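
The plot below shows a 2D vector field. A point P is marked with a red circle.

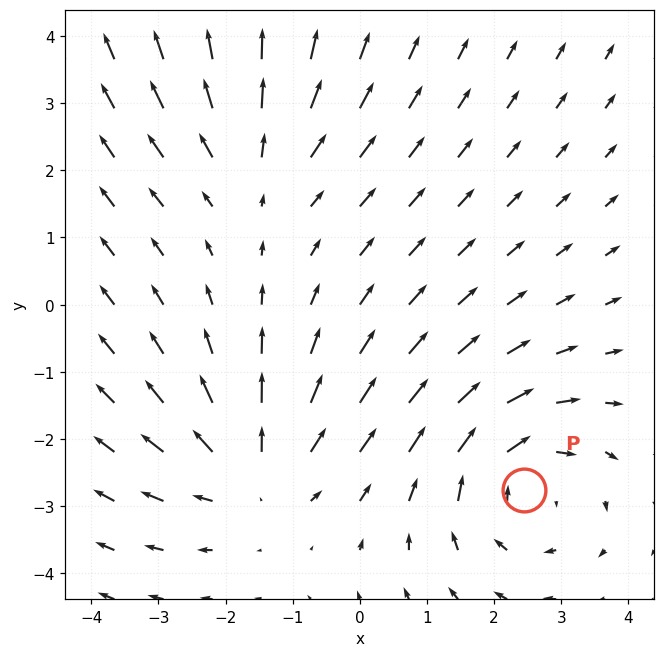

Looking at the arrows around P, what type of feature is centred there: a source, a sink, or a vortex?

At P (2.4, -2.8) the arrows circulate clockwise. Divergence ≈0, curl about -3 — near-zero divergence with nonzero curl is a vortex.

vortex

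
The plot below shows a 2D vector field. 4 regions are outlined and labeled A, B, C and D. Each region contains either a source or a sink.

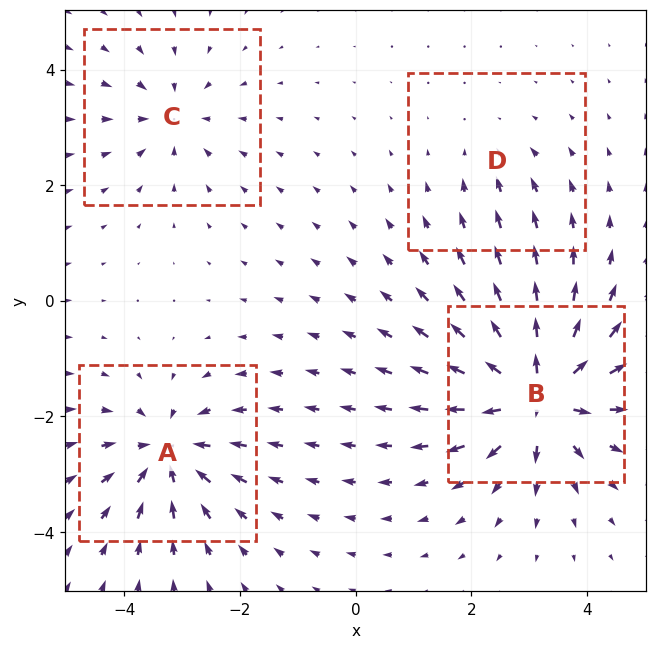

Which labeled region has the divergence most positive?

B

Divergence at each region's feature centre — A: about -6, B: about +9, C: about -4, D: about -2. Region B is most positive.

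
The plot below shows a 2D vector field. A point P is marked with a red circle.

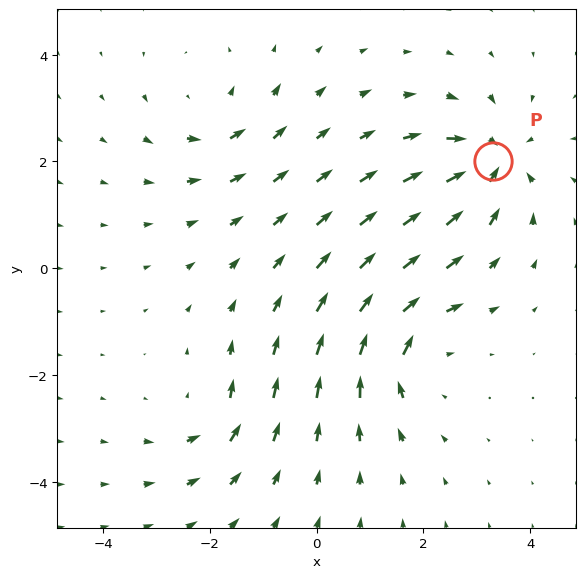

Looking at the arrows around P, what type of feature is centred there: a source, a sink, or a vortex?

At P (3.3, 2.0) the arrows converge inward. Divergence about -6, curl ≈0 — negative divergence with near-zero curl is a sink.

sink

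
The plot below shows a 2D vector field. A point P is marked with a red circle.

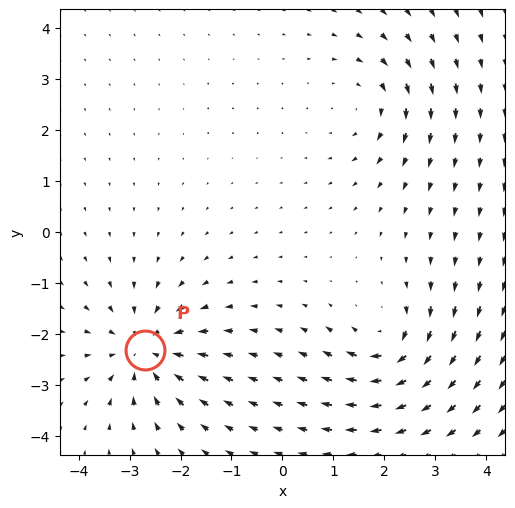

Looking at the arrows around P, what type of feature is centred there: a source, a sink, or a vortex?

At P (-2.7, -2.3) the arrows converge inward. Divergence about -5, curl ≈0 — negative divergence with near-zero curl is a sink.

sink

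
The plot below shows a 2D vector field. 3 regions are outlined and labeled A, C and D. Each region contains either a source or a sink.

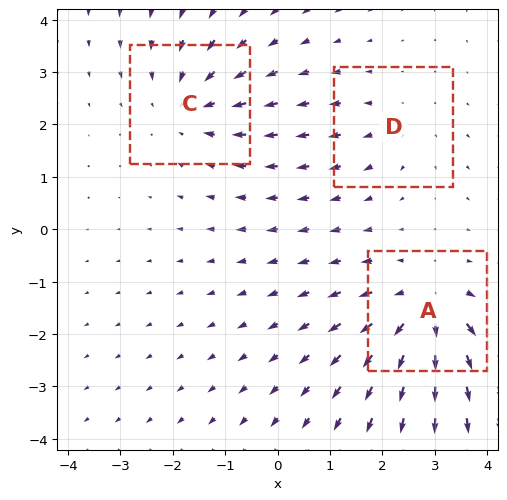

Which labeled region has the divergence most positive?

Divergence at each region's feature centre — A: about +4, C: about -3, D: about +2. Region A is most positive.

A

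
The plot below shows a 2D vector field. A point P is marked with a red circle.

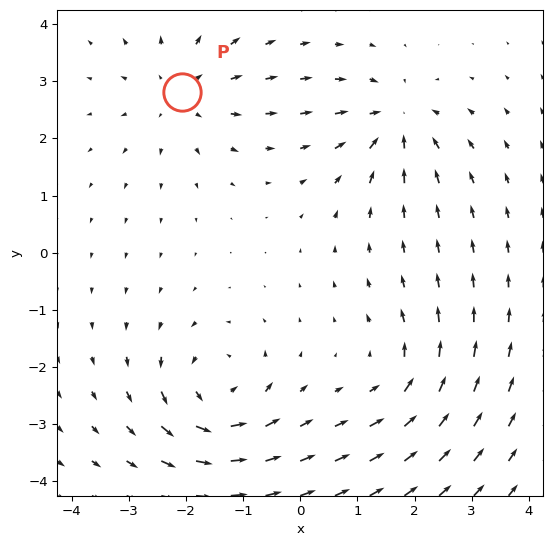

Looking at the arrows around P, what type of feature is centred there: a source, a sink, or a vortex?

source

At P (-2.1, 2.8) the arrows spread outward. Divergence about +4, curl ≈0 — positive divergence with near-zero curl is a source.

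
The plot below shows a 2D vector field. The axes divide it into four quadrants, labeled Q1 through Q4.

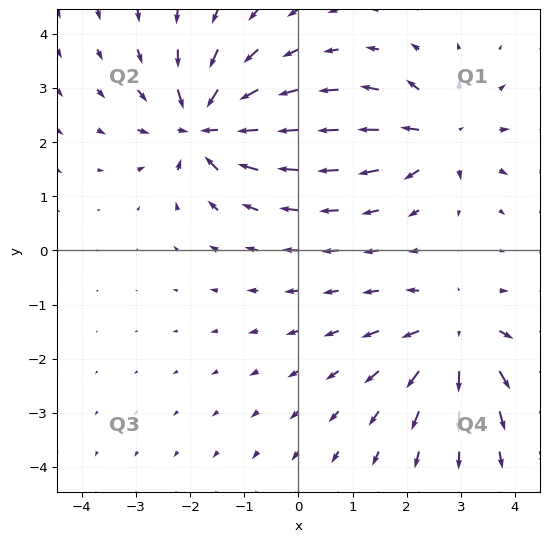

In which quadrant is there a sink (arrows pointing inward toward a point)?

Q2

The sink sits at approximately (-1.7, 2.3), which lies in quadrant Q2. The divergence there is about -5, negative as expected for a sink.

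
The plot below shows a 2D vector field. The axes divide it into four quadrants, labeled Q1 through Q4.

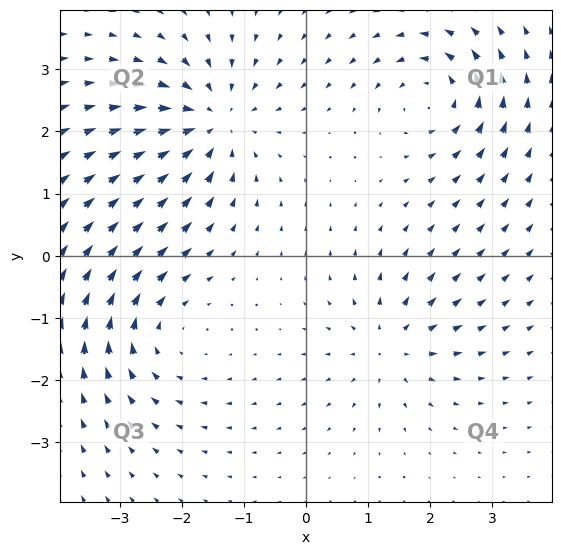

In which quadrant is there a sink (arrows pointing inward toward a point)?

Q2

The sink sits at approximately (-1.5, 2.2), which lies in quadrant Q2. The divergence there is about -5, negative as expected for a sink.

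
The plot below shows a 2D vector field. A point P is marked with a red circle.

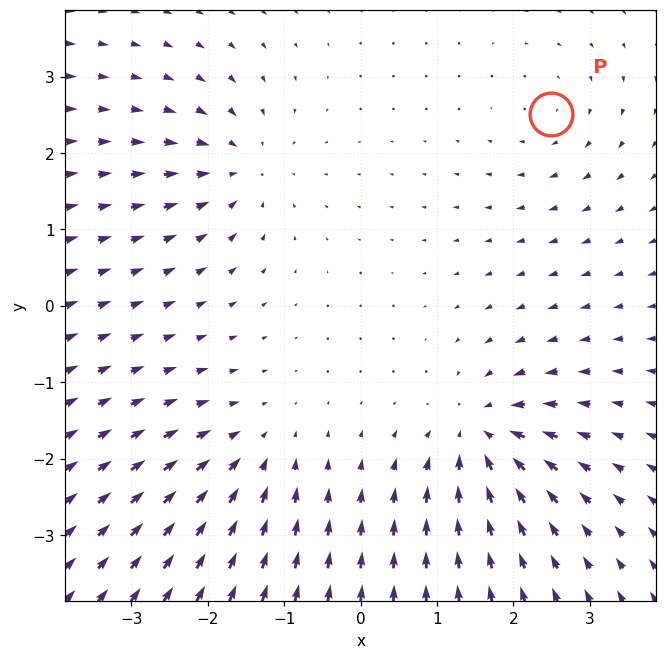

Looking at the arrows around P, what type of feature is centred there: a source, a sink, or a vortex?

At P (2.5, 2.5) the arrows circulate clockwise. Divergence ≈0, curl about -2 — near-zero divergence with nonzero curl is a vortex.

vortex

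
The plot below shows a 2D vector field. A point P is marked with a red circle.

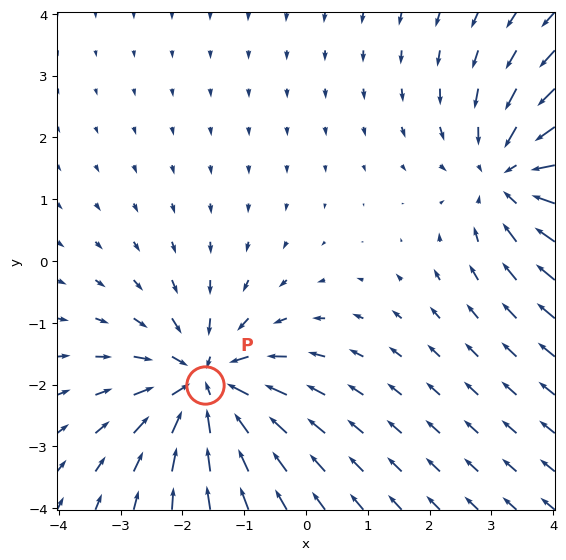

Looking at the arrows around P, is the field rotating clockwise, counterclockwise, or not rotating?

Near P at (-1.6, -2.0) the arrows show no circulation. The curl there is ≈0.

not rotating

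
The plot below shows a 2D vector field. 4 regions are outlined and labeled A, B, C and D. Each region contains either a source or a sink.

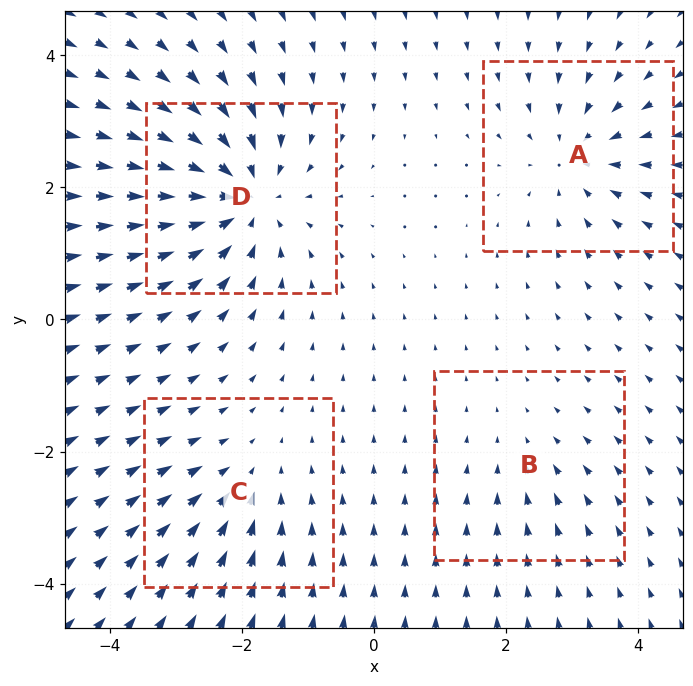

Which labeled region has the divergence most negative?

D

Divergence at each region's feature centre — A: about -5, B: about -2, C: about -3, D: about -7. Region D is most negative.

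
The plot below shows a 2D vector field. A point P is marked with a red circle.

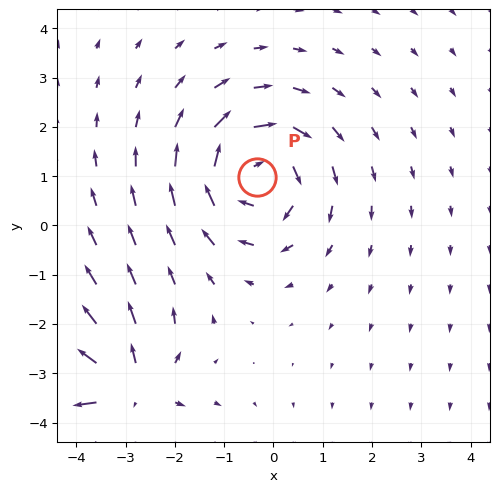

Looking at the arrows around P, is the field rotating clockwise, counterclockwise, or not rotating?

clockwise

Near P at (-0.3, 1.0) the arrows circulate clockwise. The curl (z-component) there is about -4; negative curl means clockwise rotation.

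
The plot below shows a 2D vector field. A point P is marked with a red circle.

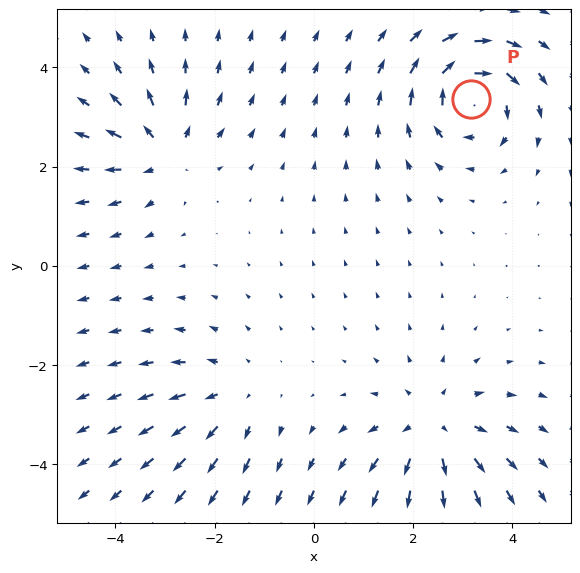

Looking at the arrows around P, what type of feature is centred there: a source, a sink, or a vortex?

vortex

At P (3.2, 3.4) the arrows circulate clockwise. Divergence ≈0, curl about -6 — near-zero divergence with nonzero curl is a vortex.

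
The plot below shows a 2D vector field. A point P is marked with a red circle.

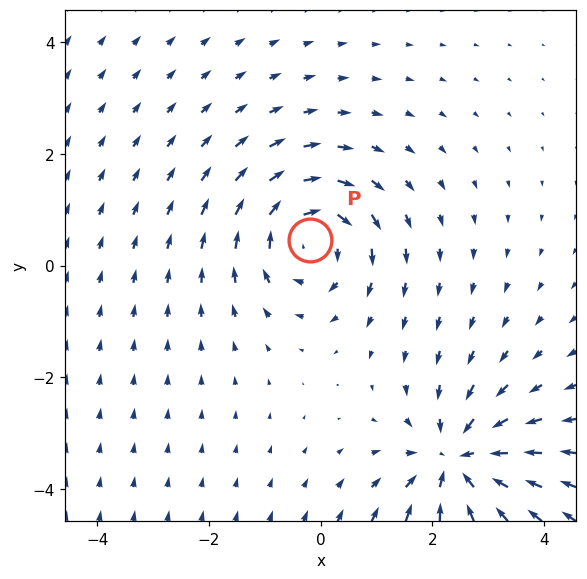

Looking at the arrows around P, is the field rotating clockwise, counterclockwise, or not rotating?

Near P at (-0.2, 0.5) the arrows circulate clockwise. The curl (z-component) there is about -5; negative curl means clockwise rotation.

clockwise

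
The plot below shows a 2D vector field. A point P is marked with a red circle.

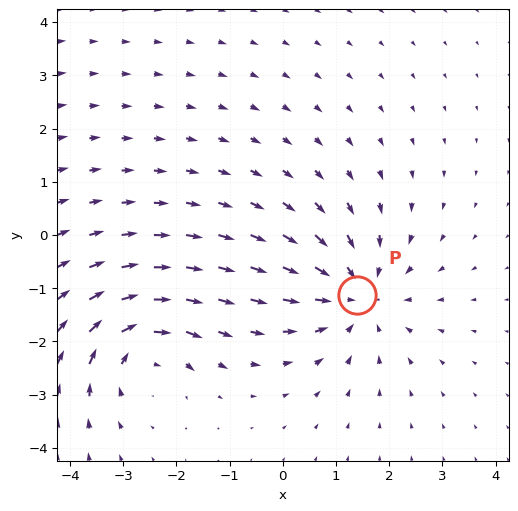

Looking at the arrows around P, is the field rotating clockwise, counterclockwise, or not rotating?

not rotating

Near P at (1.4, -1.1) the arrows show no circulation. The curl there is ≈0.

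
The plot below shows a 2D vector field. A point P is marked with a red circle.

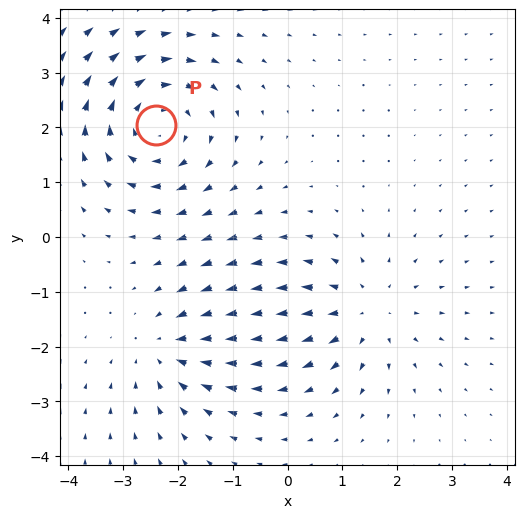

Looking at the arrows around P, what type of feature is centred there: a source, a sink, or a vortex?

vortex

At P (-2.4, 2.0) the arrows circulate clockwise. Divergence ≈0, curl about -4 — near-zero divergence with nonzero curl is a vortex.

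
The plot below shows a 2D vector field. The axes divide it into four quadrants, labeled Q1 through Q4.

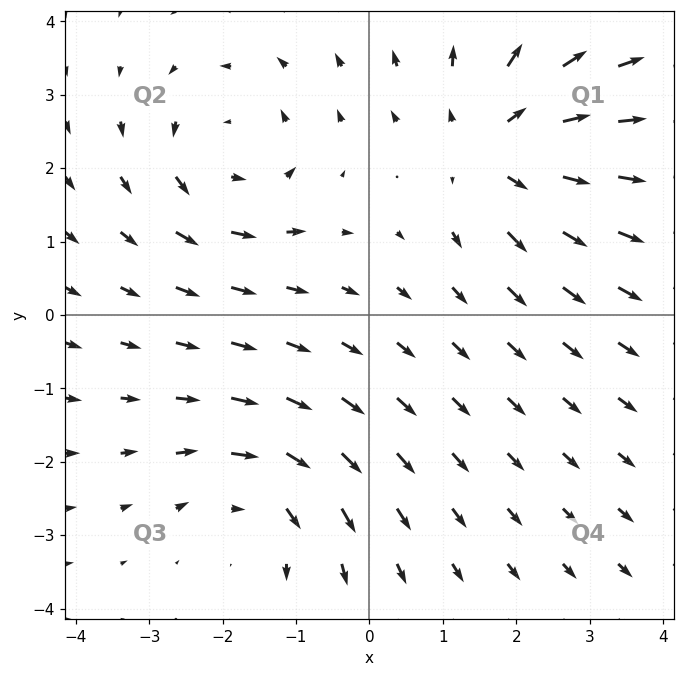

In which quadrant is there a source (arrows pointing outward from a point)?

Q1

The source sits at approximately (1.7, 2.3), which lies in quadrant Q1. The divergence there is about +4, positive as expected for a source.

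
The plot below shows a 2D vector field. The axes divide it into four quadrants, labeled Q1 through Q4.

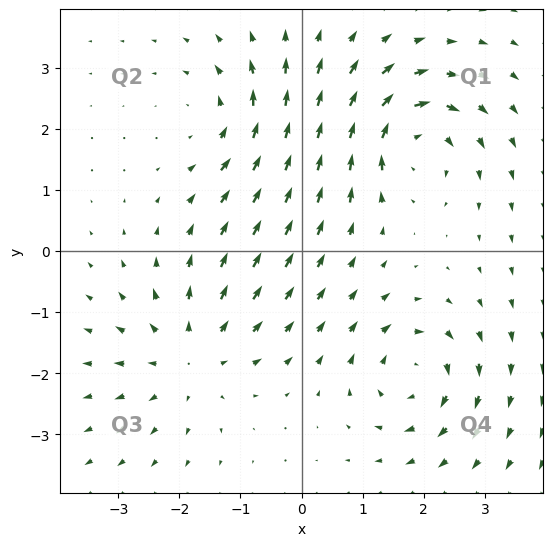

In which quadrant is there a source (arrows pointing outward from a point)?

Q3

The source sits at approximately (-1.8, -1.7), which lies in quadrant Q3. The divergence there is about +4, positive as expected for a source.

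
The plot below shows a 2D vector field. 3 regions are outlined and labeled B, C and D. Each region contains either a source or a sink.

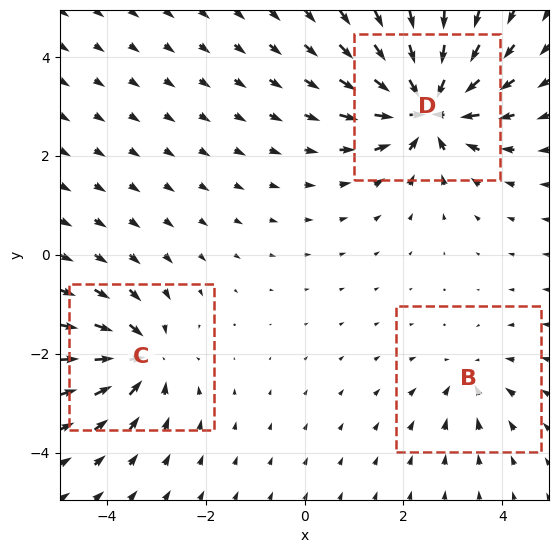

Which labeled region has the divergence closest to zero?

B

Divergence at each region's feature centre — B: about -3, C: about -4, D: about -7. Region B is closest to zero.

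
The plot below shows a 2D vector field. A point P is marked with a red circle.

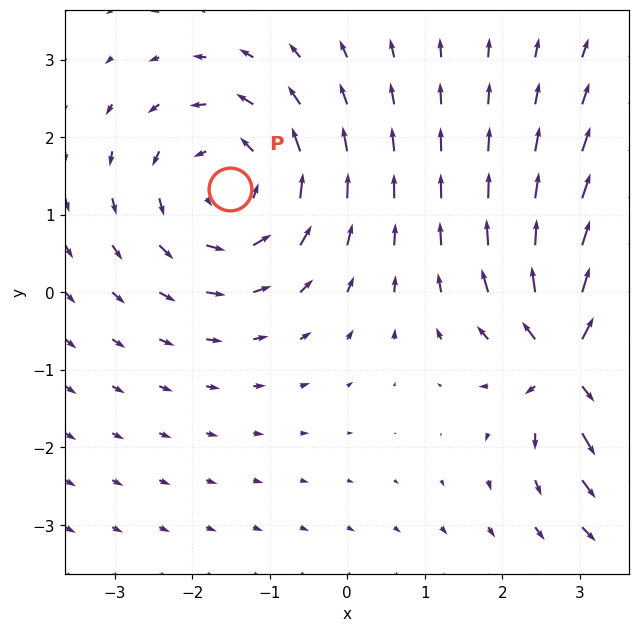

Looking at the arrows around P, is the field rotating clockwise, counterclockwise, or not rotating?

Near P at (-1.5, 1.3) the arrows circulate counterclockwise. The curl (z-component) there is about +2; positive curl means counterclockwise rotation.

counterclockwise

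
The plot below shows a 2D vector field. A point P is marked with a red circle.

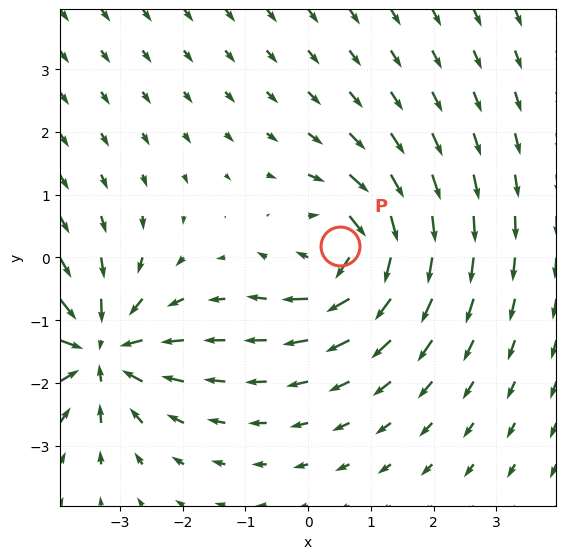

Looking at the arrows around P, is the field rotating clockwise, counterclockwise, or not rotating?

Near P at (0.5, 0.2) the arrows circulate clockwise. The curl (z-component) there is about -4; negative curl means clockwise rotation.

clockwise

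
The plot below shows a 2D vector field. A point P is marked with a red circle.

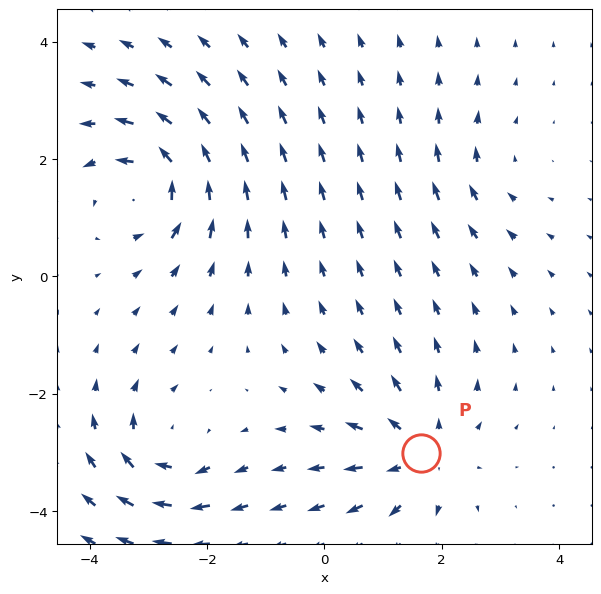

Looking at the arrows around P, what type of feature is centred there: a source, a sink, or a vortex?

At P (1.6, -3.0) the arrows spread outward. Divergence about +5, curl ≈0 — positive divergence with near-zero curl is a source.

source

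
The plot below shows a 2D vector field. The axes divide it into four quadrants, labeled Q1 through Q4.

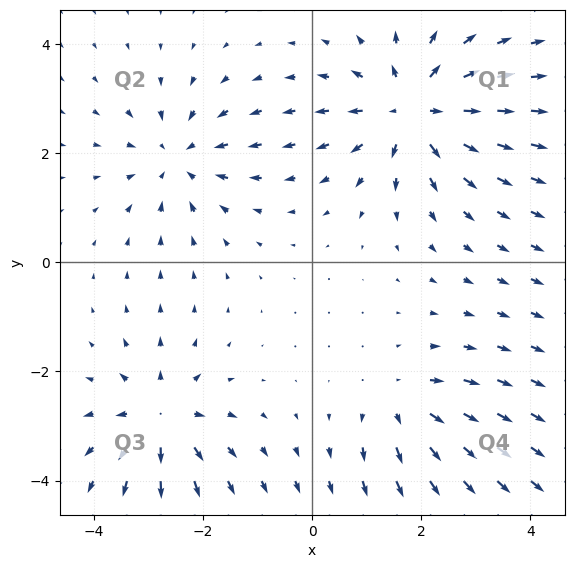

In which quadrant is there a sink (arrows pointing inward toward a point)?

The sink sits at approximately (-2.5, 1.9), which lies in quadrant Q2. The divergence there is about -4, negative as expected for a sink.

Q2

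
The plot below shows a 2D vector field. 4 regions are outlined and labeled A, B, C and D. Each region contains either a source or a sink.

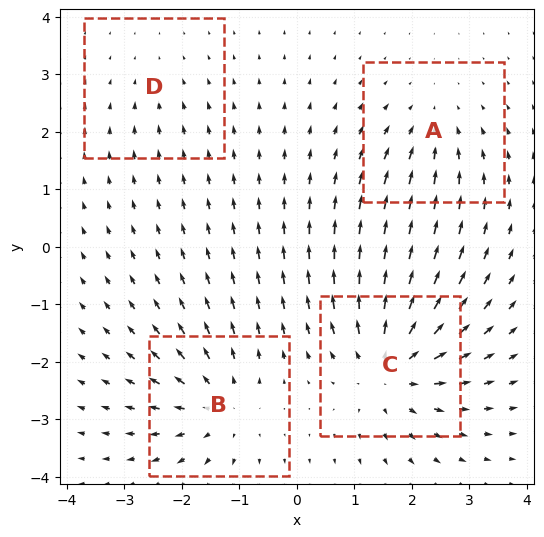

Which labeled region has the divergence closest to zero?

D

Divergence at each region's feature centre — A: about -4, B: about +5, C: about +7, D: about -2. Region D is closest to zero.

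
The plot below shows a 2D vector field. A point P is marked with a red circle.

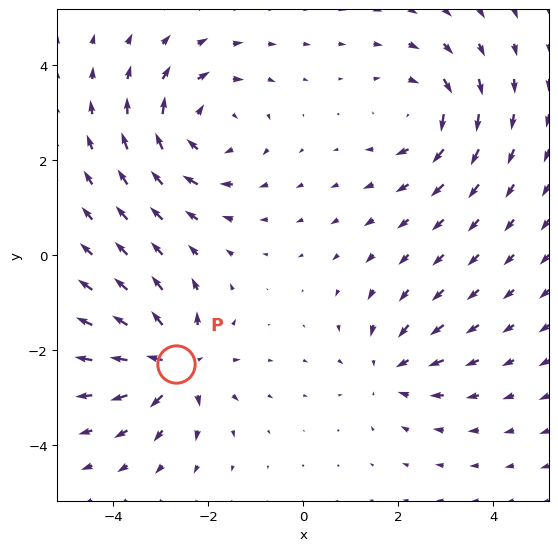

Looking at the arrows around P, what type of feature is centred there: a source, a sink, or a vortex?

source

At P (-2.7, -2.3) the arrows spread outward. Divergence about +6, curl ≈0 — positive divergence with near-zero curl is a source.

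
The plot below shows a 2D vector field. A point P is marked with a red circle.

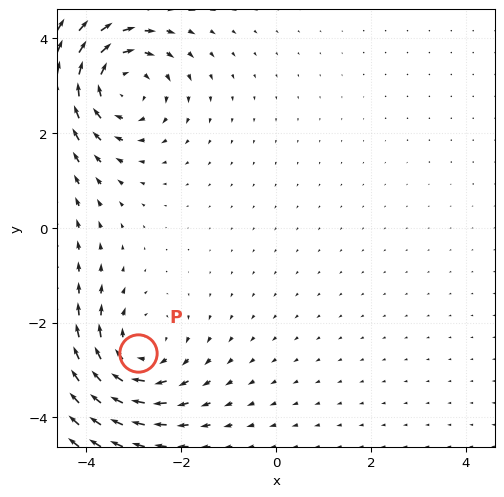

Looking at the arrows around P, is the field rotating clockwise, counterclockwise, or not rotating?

clockwise

Near P at (-2.9, -2.6) the arrows circulate clockwise. The curl (z-component) there is about -4; negative curl means clockwise rotation.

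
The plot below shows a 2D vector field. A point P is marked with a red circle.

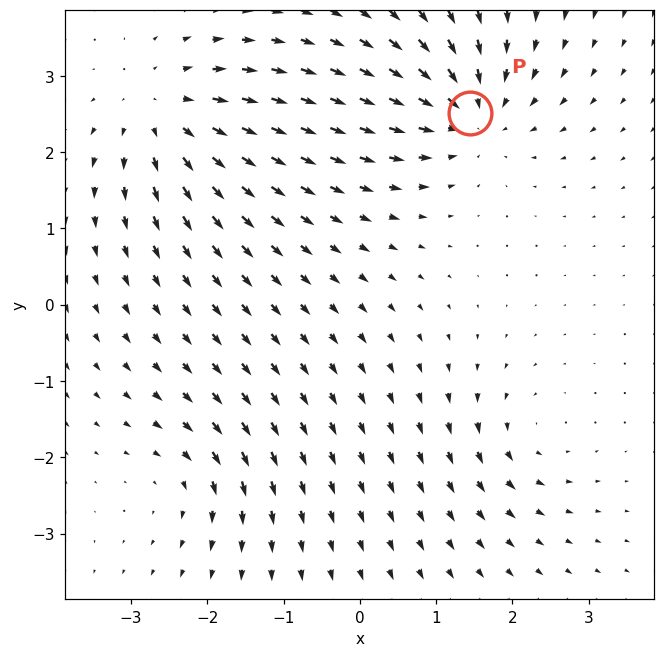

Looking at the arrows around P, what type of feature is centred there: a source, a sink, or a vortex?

At P (1.4, 2.5) the arrows converge inward. Divergence about -6, curl ≈0 — negative divergence with near-zero curl is a sink.

sink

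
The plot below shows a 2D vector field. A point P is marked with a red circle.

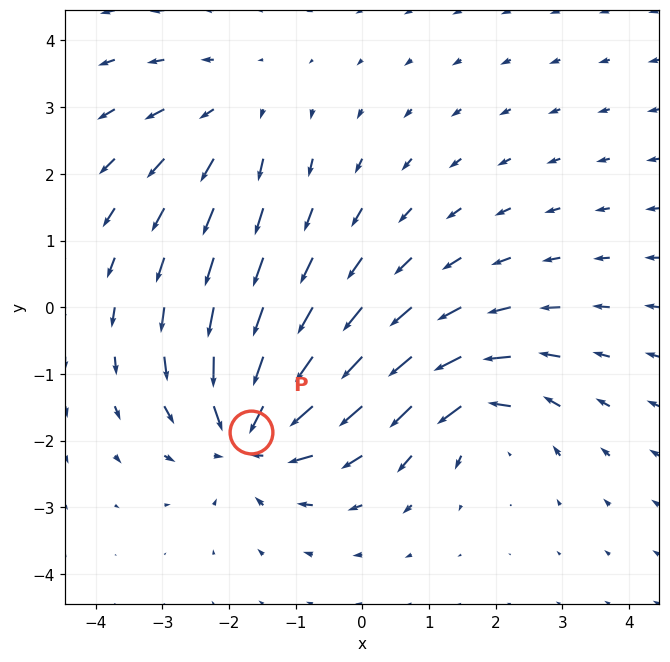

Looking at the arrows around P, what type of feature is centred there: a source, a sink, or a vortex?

At P (-1.7, -1.9) the arrows converge inward. Divergence about -5, curl ≈0 — negative divergence with near-zero curl is a sink.

sink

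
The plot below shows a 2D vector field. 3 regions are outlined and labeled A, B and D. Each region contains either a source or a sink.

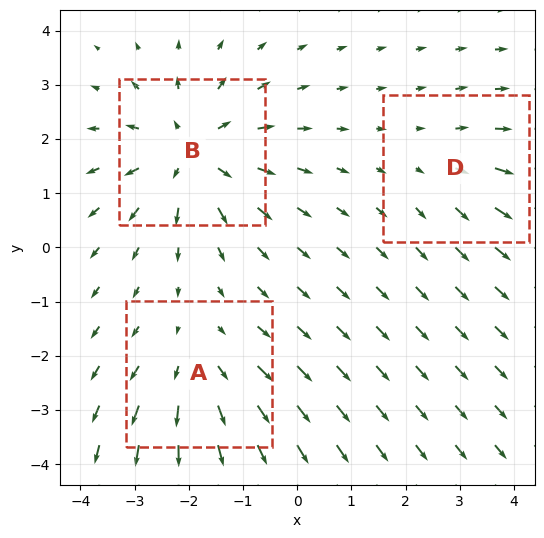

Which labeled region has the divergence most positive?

Divergence at each region's feature centre — A: about +3, B: about +4, D: about +2. Region B is most positive.

B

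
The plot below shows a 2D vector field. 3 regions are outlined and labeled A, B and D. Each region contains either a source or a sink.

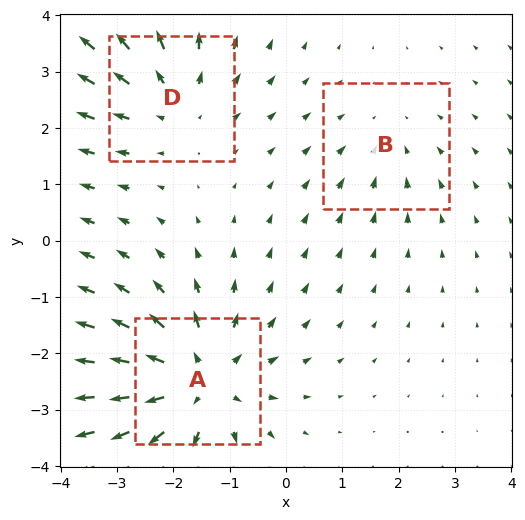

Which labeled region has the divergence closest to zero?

B

Divergence at each region's feature centre — A: about +5, B: about -2, D: about +3. Region B is closest to zero.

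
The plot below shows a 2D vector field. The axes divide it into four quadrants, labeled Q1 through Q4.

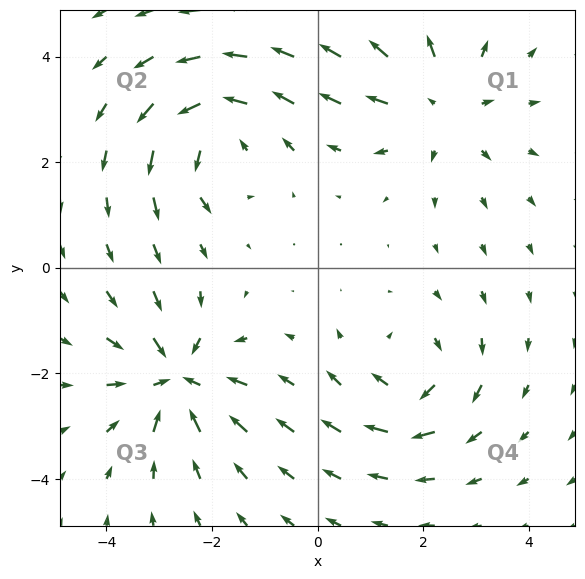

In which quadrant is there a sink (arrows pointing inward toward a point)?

The sink sits at approximately (-2.7, -2.1), which lies in quadrant Q3. The divergence there is about -5, negative as expected for a sink.

Q3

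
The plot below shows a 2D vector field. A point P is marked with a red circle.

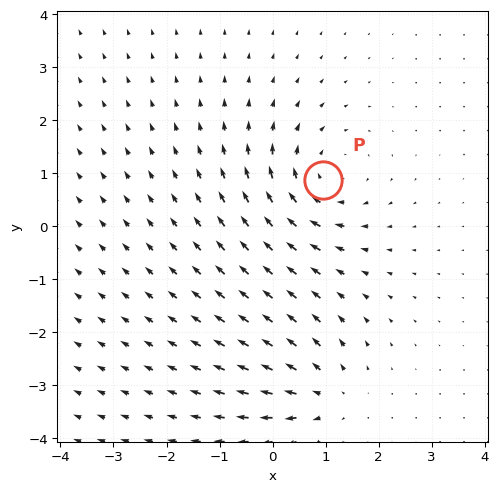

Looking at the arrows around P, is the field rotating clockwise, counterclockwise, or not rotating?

clockwise

Near P at (0.9, 0.9) the arrows circulate clockwise. The curl (z-component) there is about -4; negative curl means clockwise rotation.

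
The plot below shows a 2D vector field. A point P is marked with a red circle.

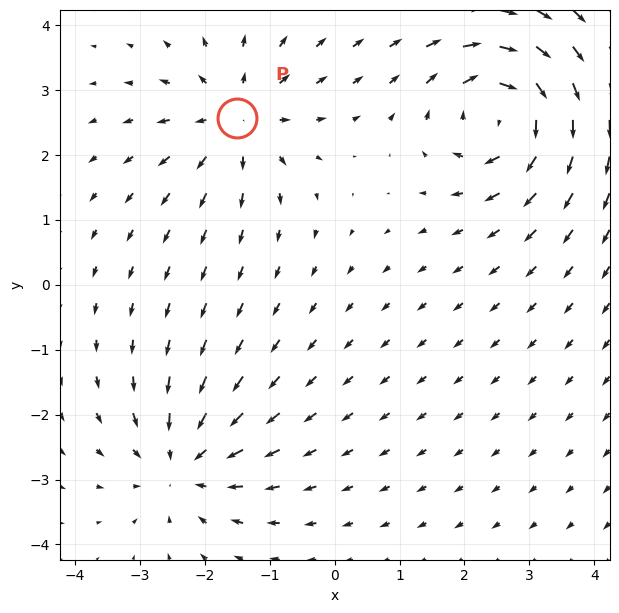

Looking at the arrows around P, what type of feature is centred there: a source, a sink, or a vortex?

source

At P (-1.5, 2.6) the arrows spread outward. Divergence about +4, curl ≈0 — positive divergence with near-zero curl is a source.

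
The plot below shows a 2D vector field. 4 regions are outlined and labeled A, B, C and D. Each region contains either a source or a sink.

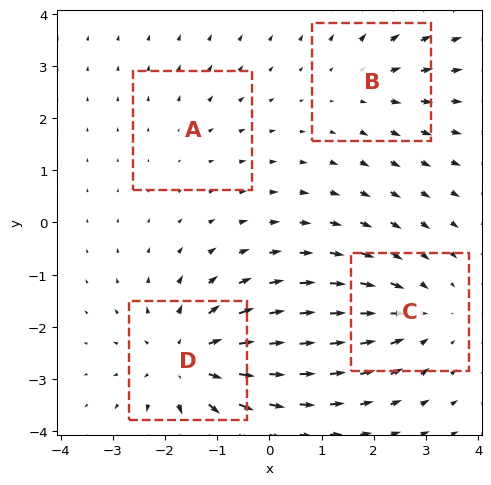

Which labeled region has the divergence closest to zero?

Divergence at each region's feature centre — A: about +2, B: about +3, C: about -4, D: about +6. Region A is closest to zero.

A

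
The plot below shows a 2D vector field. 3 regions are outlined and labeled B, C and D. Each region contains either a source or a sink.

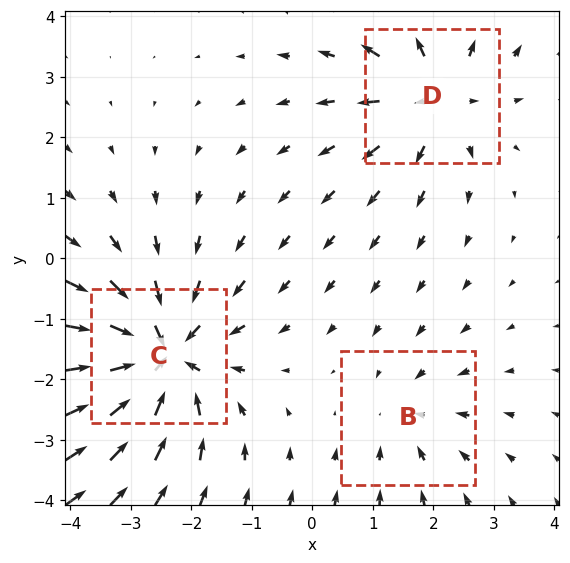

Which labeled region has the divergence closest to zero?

Divergence at each region's feature centre — B: about -2, C: about -5, D: about +3. Region B is closest to zero.

B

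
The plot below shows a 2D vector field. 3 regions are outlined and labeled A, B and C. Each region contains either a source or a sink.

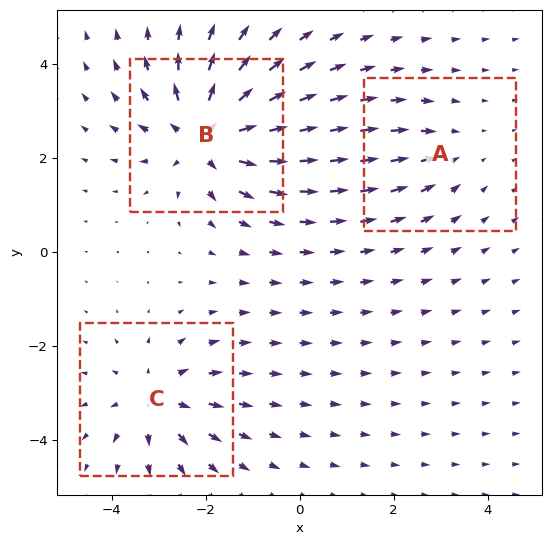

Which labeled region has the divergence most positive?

B

Divergence at each region's feature centre — A: about -2, B: about +5, C: about +3. Region B is most positive.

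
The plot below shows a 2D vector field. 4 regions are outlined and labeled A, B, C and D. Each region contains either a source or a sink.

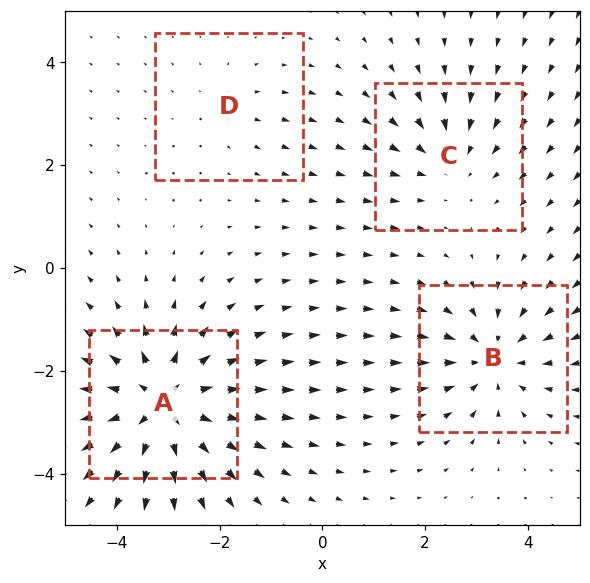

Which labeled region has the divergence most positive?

A

Divergence at each region's feature centre — A: about +7, B: about -5, C: about -3, D: about +2. Region A is most positive.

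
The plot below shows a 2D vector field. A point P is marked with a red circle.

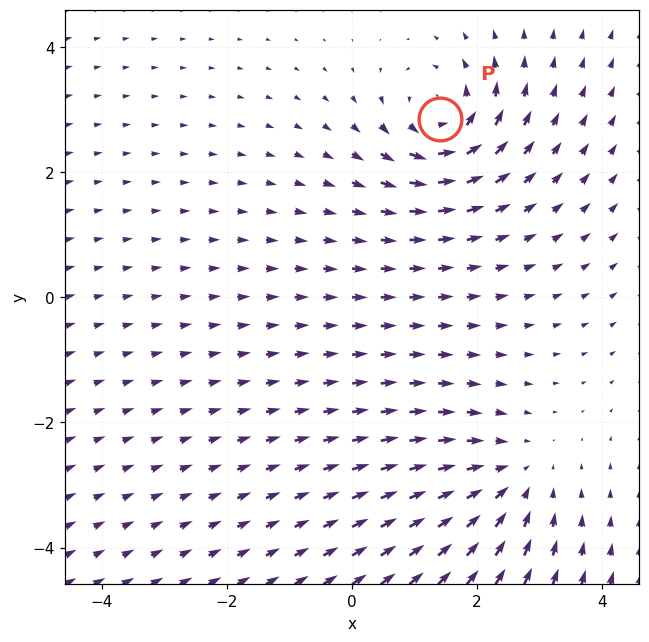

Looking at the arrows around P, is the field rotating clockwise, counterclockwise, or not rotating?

counterclockwise

Near P at (1.4, 2.8) the arrows circulate counterclockwise. The curl (z-component) there is about +5; positive curl means counterclockwise rotation.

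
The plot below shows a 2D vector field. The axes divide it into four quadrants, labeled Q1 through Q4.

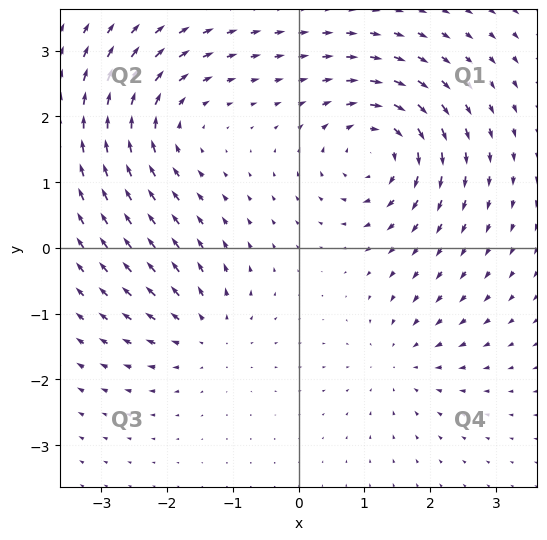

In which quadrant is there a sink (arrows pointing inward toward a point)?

Q4

The sink sits at approximately (1.6, -1.7), which lies in quadrant Q4. The divergence there is about -3, negative as expected for a sink.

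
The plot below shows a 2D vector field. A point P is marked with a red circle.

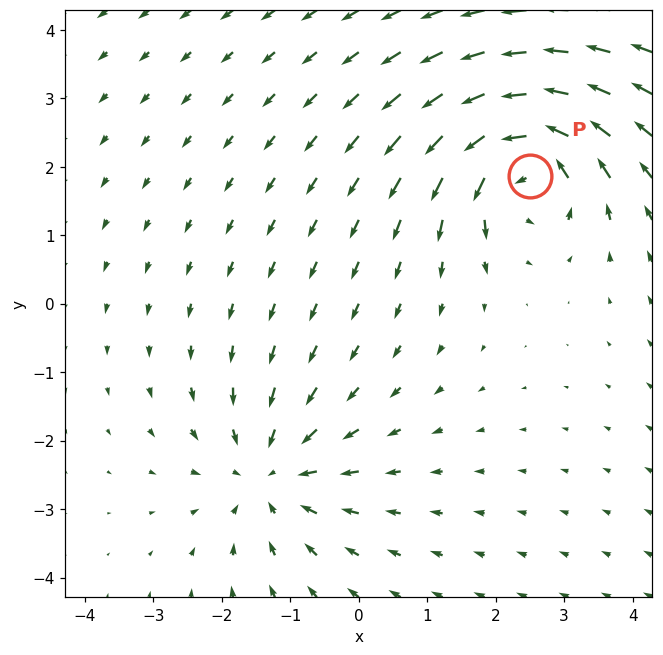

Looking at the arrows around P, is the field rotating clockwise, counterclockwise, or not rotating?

Near P at (2.5, 1.9) the arrows circulate counterclockwise. The curl (z-component) there is about +6; positive curl means counterclockwise rotation.

counterclockwise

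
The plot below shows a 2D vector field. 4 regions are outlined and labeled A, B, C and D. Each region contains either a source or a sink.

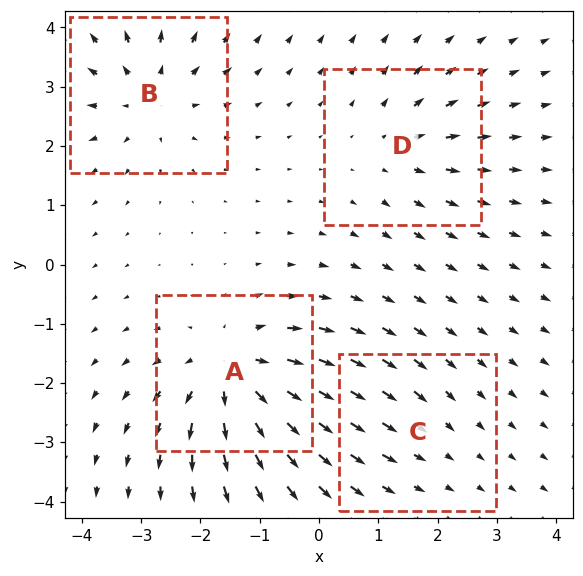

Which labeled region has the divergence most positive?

A

Divergence at each region's feature centre — A: about +6, B: about +5, C: about -2, D: about +3. Region A is most positive.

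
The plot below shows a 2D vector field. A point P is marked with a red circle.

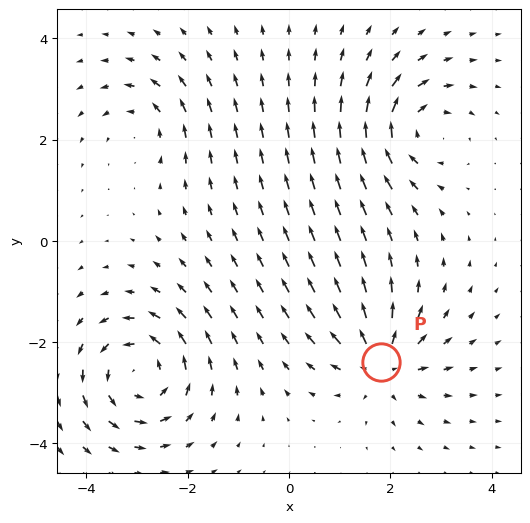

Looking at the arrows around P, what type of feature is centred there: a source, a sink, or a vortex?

source

At P (1.8, -2.4) the arrows spread outward. Divergence about +5, curl ≈0 — positive divergence with near-zero curl is a source.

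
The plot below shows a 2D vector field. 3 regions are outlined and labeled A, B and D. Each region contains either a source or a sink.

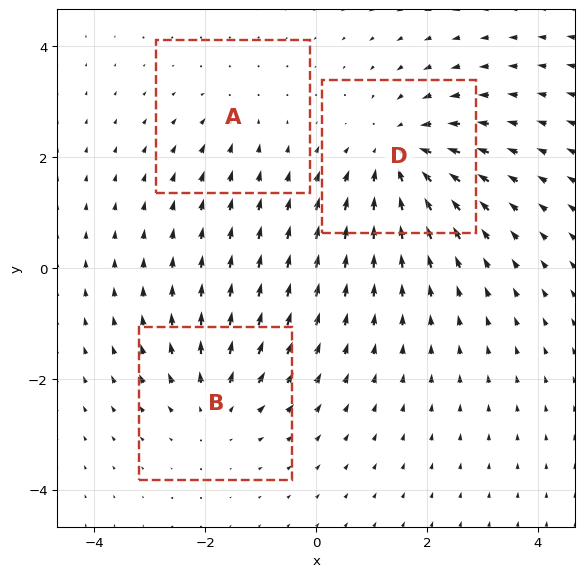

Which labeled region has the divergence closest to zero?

Divergence at each region's feature centre — A: about -2, B: about +3, D: about -4. Region A is closest to zero.

A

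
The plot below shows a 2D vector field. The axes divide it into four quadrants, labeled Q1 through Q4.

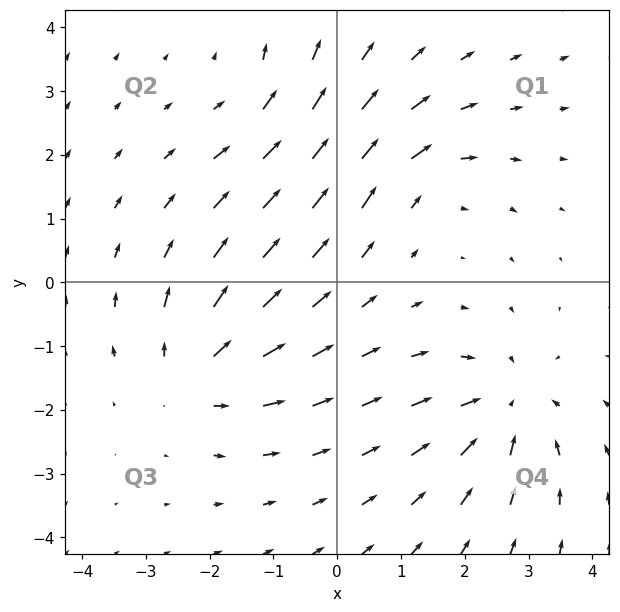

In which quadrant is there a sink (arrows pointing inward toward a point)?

The sink sits at approximately (2.6, -1.9), which lies in quadrant Q4. The divergence there is about -4, negative as expected for a sink.

Q4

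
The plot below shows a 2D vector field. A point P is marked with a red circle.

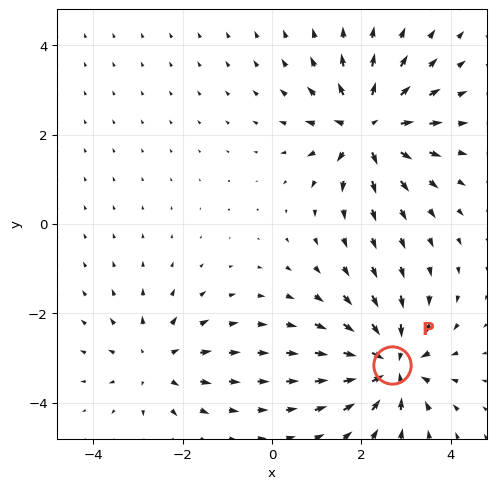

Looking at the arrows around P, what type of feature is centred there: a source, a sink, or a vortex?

sink

At P (2.7, -3.2) the arrows converge inward. Divergence about -6, curl ≈0 — negative divergence with near-zero curl is a sink.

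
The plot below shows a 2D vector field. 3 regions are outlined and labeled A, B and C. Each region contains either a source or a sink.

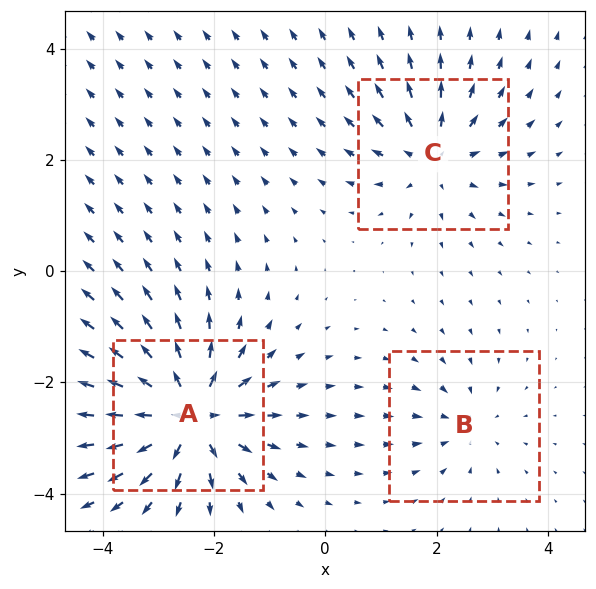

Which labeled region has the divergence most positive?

A

Divergence at each region's feature centre — A: about +6, B: about -2, C: about +4. Region A is most positive.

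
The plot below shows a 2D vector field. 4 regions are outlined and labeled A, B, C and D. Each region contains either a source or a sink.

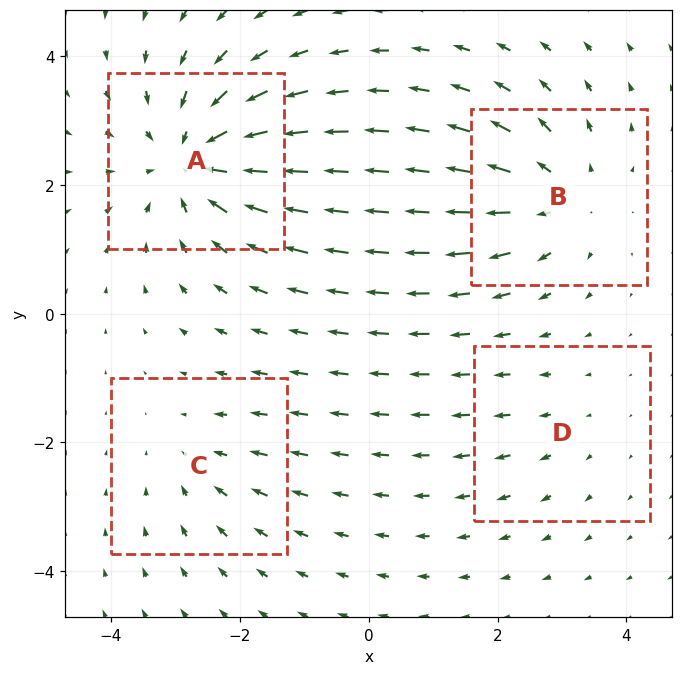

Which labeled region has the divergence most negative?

Divergence at each region's feature centre — A: about -6, B: about +4, C: about -3, D: about +2. Region A is most negative.

A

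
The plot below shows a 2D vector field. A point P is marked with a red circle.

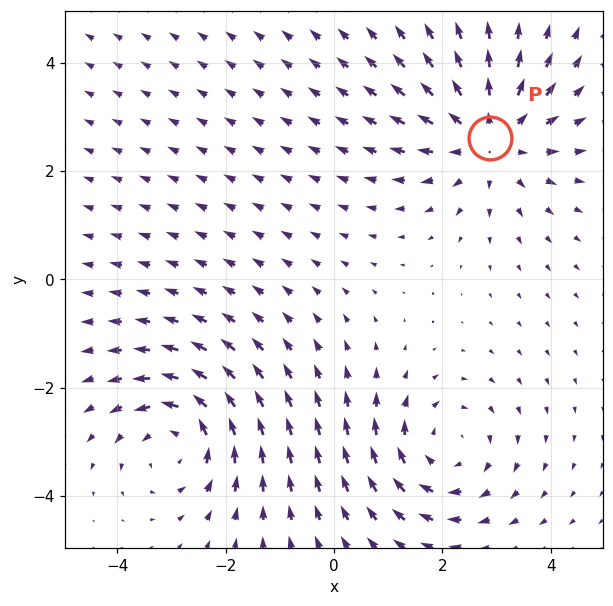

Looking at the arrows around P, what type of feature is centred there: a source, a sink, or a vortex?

source

At P (2.9, 2.6) the arrows spread outward. Divergence about +3, curl ≈0 — positive divergence with near-zero curl is a source.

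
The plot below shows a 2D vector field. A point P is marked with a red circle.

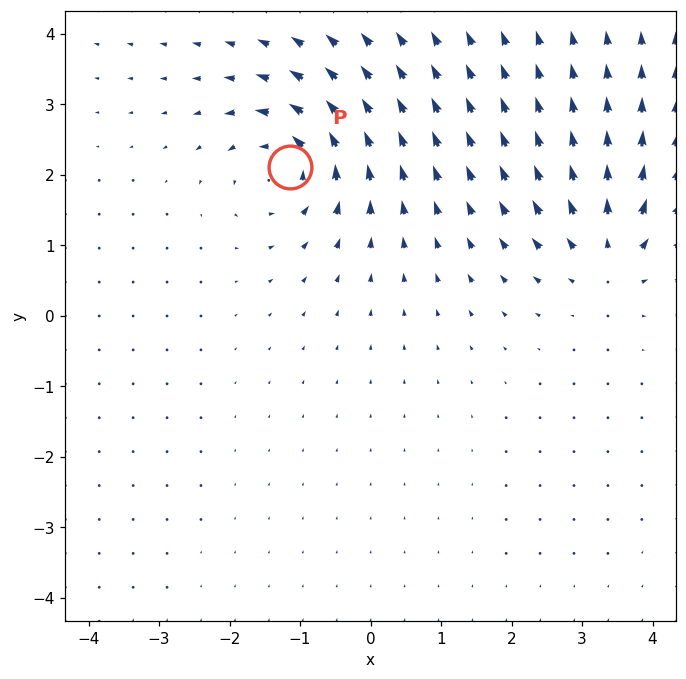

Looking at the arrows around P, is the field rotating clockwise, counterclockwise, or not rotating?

Near P at (-1.1, 2.1) the arrows circulate counterclockwise. The curl (z-component) there is about +6; positive curl means counterclockwise rotation.

counterclockwise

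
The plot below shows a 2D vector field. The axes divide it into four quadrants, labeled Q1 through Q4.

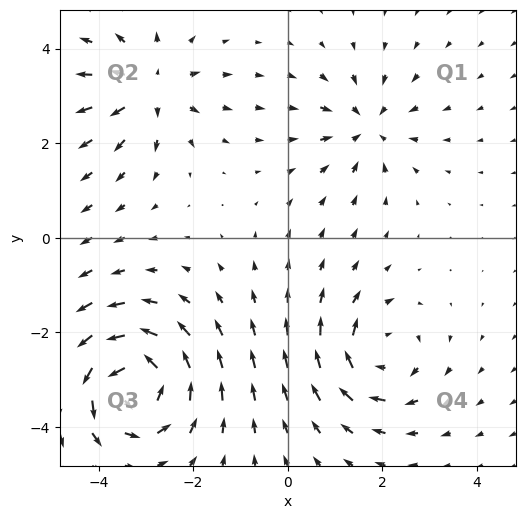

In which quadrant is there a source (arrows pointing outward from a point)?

Q2

The source sits at approximately (-2.9, 3.2), which lies in quadrant Q2. The divergence there is about +4, positive as expected for a source.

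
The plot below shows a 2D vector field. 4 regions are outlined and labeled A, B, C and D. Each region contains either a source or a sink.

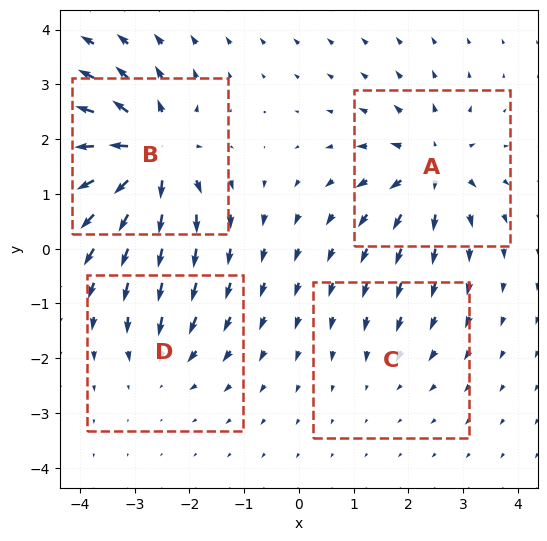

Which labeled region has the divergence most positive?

B

Divergence at each region's feature centre — A: about +6, B: about +9, C: about -2, D: about -4. Region B is most positive.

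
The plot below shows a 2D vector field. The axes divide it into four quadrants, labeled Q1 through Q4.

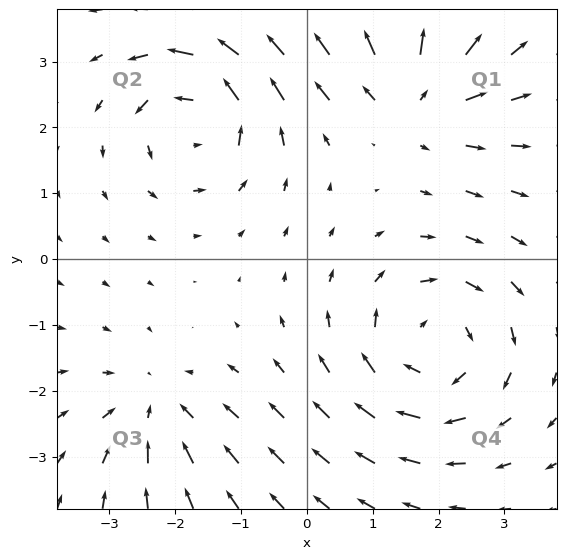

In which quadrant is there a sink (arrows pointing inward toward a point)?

Q3

The sink sits at approximately (-2.3, -2.3), which lies in quadrant Q3. The divergence there is about -3, negative as expected for a sink.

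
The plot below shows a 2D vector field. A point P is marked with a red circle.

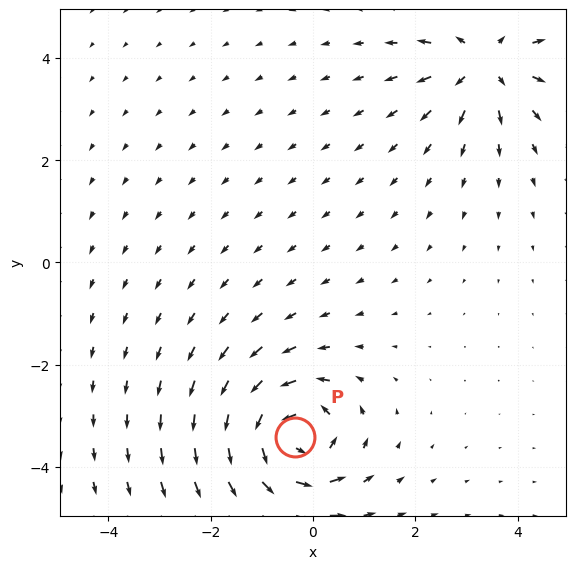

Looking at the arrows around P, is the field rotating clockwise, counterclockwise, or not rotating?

Near P at (-0.3, -3.4) the arrows circulate counterclockwise. The curl (z-component) there is about +6; positive curl means counterclockwise rotation.

counterclockwise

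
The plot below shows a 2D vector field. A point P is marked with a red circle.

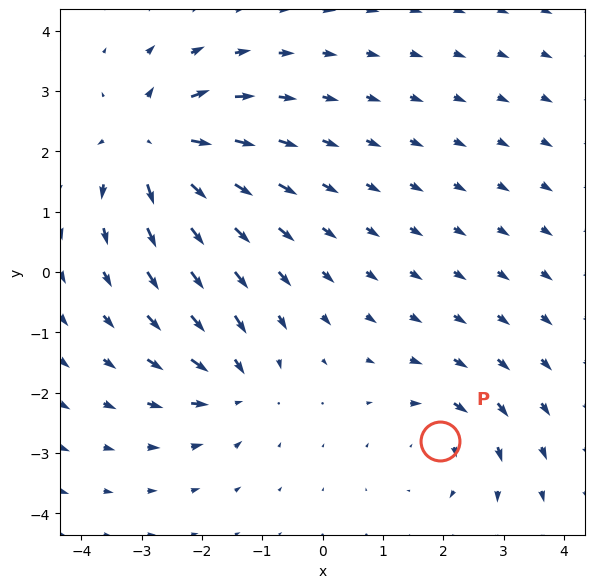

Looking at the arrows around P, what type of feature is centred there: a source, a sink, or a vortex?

At P (1.9, -2.8) the arrows circulate clockwise. Divergence ≈0, curl about -4 — near-zero divergence with nonzero curl is a vortex.

vortex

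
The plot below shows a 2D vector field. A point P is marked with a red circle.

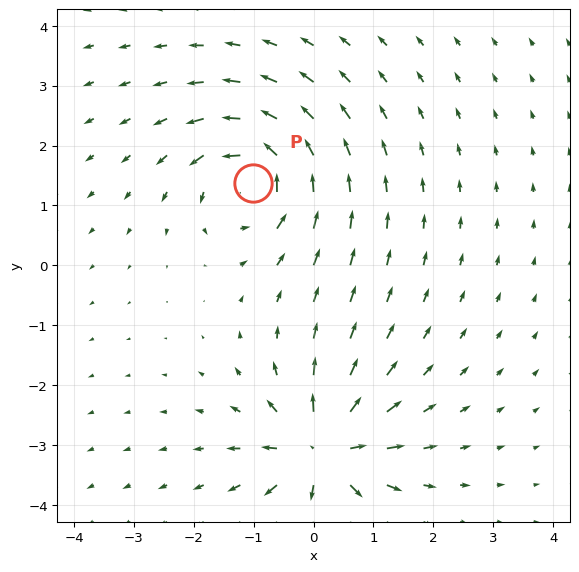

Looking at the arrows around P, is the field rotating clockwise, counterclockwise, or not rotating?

counterclockwise

Near P at (-1.0, 1.4) the arrows circulate counterclockwise. The curl (z-component) there is about +6; positive curl means counterclockwise rotation.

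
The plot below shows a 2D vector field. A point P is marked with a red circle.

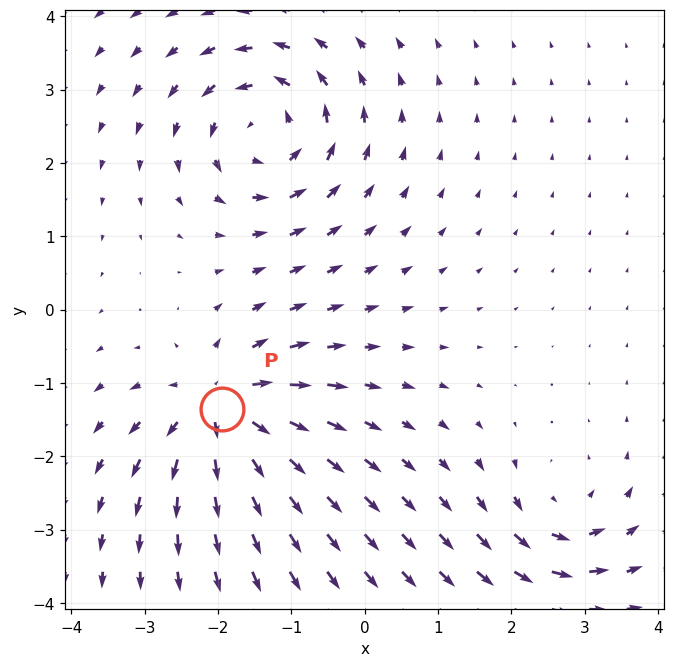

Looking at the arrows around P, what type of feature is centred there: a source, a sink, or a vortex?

source

At P (-2.0, -1.4) the arrows spread outward. Divergence about +7, curl ≈0 — positive divergence with near-zero curl is a source.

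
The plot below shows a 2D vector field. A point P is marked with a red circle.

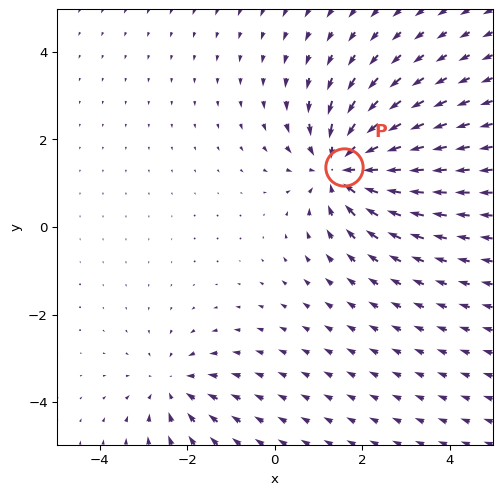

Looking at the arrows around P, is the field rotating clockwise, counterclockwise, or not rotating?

not rotating

Near P at (1.6, 1.4) the arrows show no circulation. The curl there is ≈0.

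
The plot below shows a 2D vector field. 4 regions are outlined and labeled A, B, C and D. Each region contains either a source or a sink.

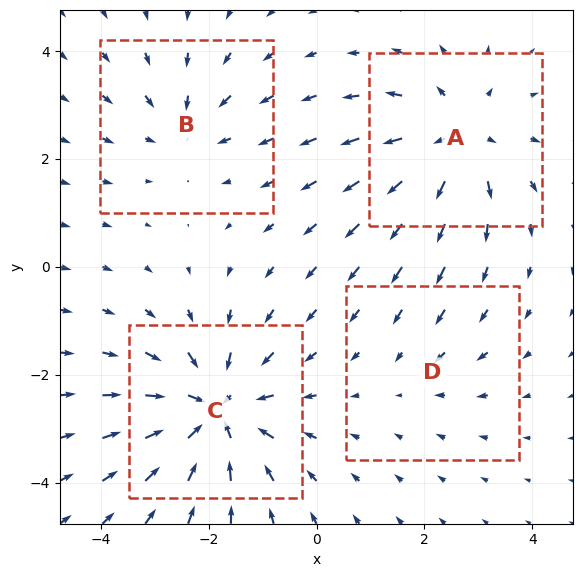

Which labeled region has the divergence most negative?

Divergence at each region's feature centre — A: about +5, B: about -3, C: about -6, D: about -2. Region C is most negative.

C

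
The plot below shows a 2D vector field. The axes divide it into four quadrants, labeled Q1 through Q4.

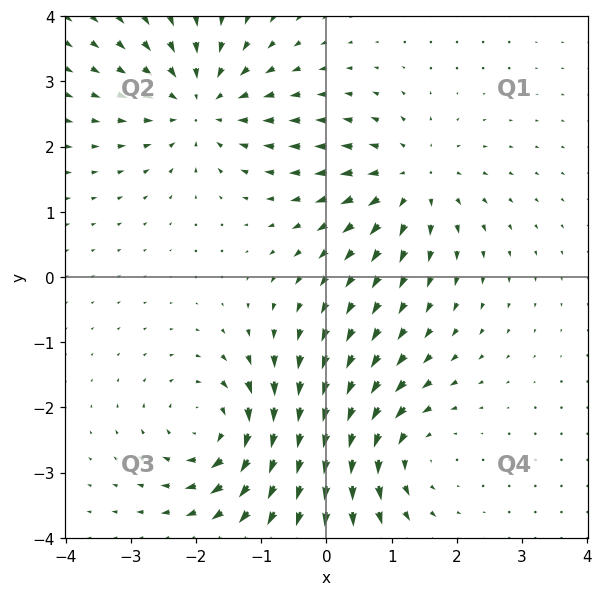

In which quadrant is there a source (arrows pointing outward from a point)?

The source sits at approximately (1.3, 1.5), which lies in quadrant Q1. The divergence there is about +3, positive as expected for a source.

Q1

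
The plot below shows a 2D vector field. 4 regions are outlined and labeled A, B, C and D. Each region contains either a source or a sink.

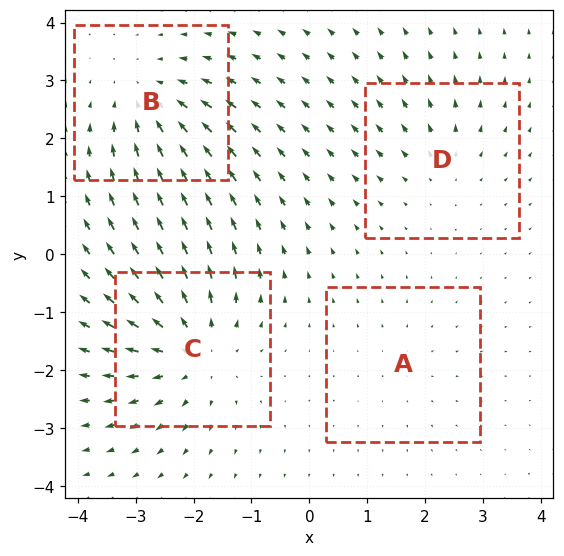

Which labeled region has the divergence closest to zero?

Divergence at each region's feature centre — A: about +2, B: about -4, C: about +6, D: about +3. Region A is closest to zero.

A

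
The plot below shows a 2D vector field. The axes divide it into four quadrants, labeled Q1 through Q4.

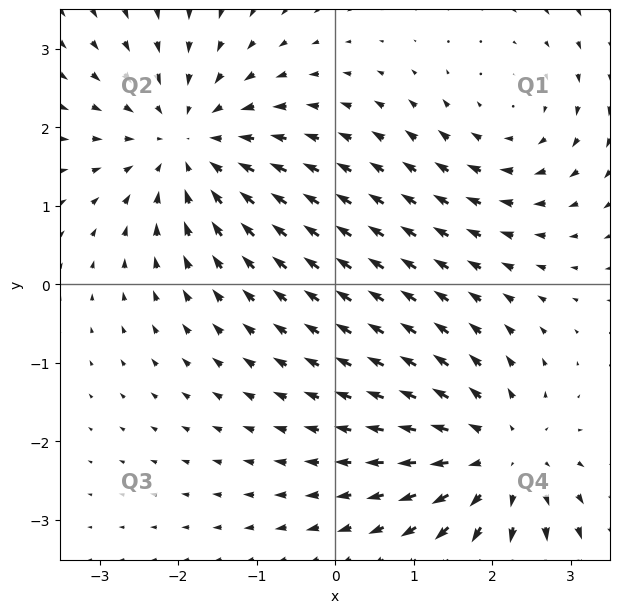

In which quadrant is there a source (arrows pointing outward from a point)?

The source sits at approximately (2.1, -2.2), which lies in quadrant Q4. The divergence there is about +4, positive as expected for a source.

Q4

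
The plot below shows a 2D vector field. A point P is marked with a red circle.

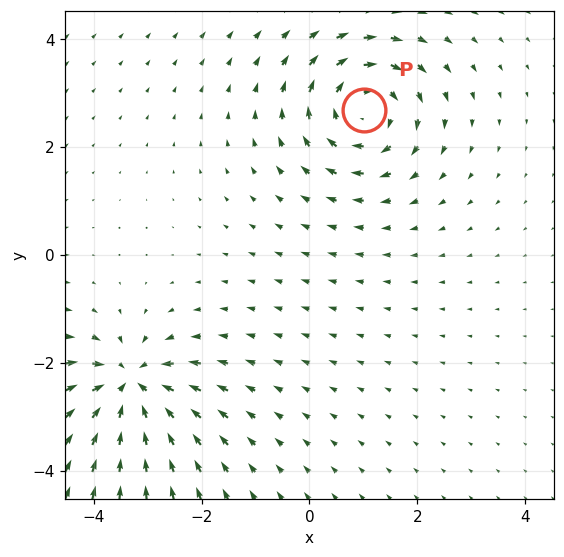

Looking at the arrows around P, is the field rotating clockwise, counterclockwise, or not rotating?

Near P at (1.0, 2.7) the arrows circulate clockwise. The curl (z-component) there is about -4; negative curl means clockwise rotation.

clockwise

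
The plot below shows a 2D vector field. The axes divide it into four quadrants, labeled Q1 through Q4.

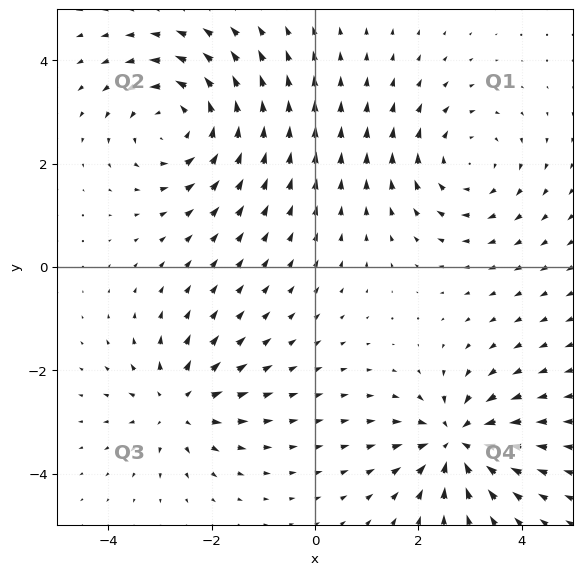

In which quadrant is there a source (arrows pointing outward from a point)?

The source sits at approximately (-2.7, -2.7), which lies in quadrant Q3. The divergence there is about +4, positive as expected for a source.

Q3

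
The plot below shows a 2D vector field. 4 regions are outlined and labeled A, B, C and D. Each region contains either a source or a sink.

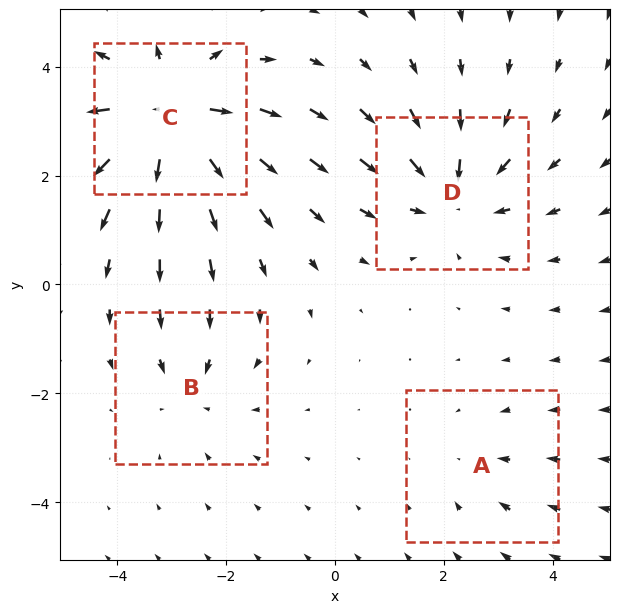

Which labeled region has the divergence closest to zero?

Divergence at each region's feature centre — A: about -2, B: about -3, C: about +7, D: about -5. Region A is closest to zero.

A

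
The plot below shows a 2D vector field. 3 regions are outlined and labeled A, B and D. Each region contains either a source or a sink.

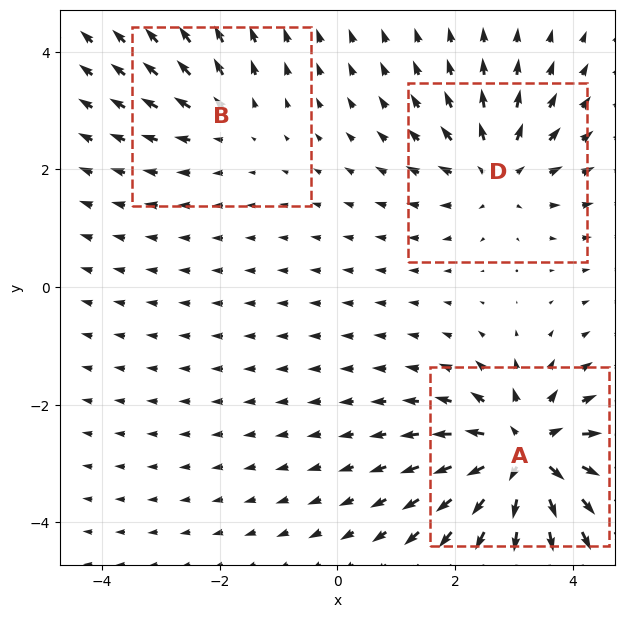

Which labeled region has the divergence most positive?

Divergence at each region's feature centre — A: about +6, B: about +2, D: about +4. Region A is most positive.

A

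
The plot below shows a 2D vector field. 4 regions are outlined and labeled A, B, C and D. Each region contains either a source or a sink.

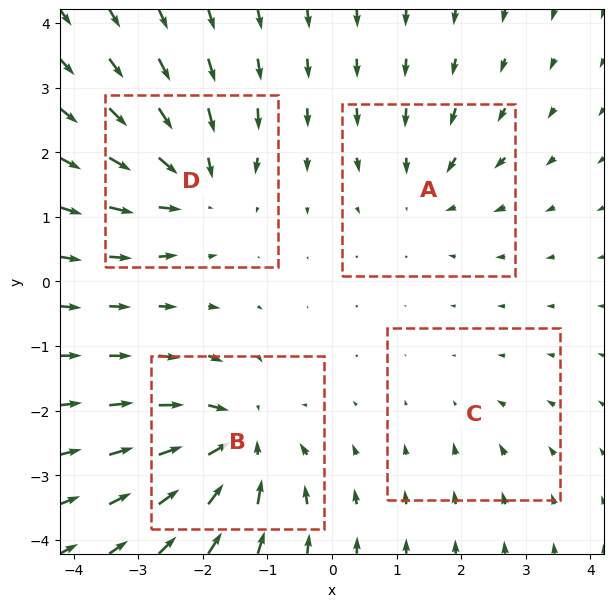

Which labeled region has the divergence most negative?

B

Divergence at each region's feature centre — A: about -4, B: about -7, C: about -2, D: about -6. Region B is most negative.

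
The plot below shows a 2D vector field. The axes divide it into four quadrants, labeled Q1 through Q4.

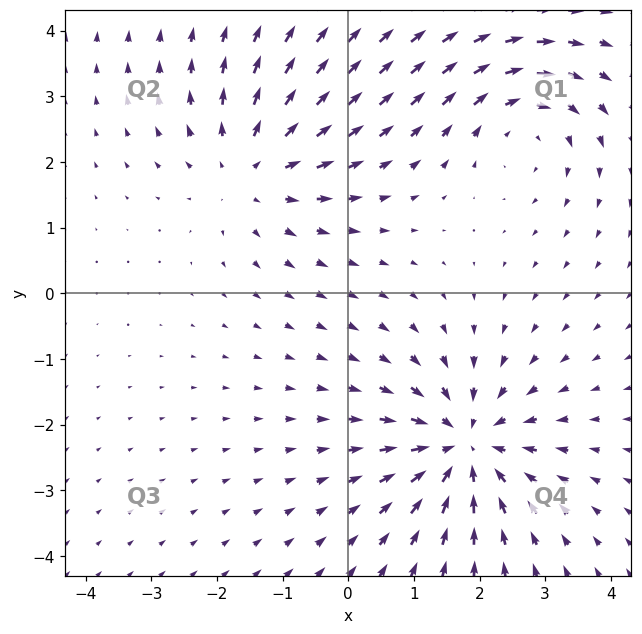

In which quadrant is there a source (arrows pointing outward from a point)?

Q2

The source sits at approximately (-1.5, 1.9), which lies in quadrant Q2. The divergence there is about +3, positive as expected for a source.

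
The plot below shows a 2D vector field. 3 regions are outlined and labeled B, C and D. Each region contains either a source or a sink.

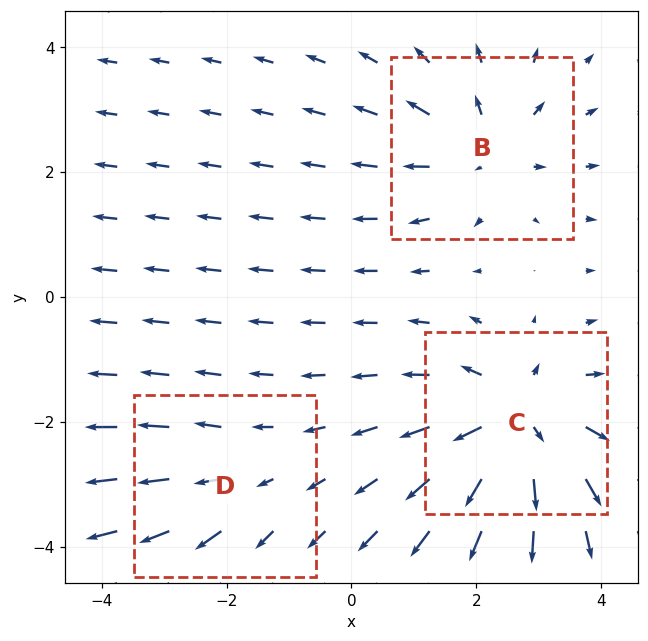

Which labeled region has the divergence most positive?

C

Divergence at each region's feature centre — B: about +3, C: about +5, D: about +2. Region C is most positive.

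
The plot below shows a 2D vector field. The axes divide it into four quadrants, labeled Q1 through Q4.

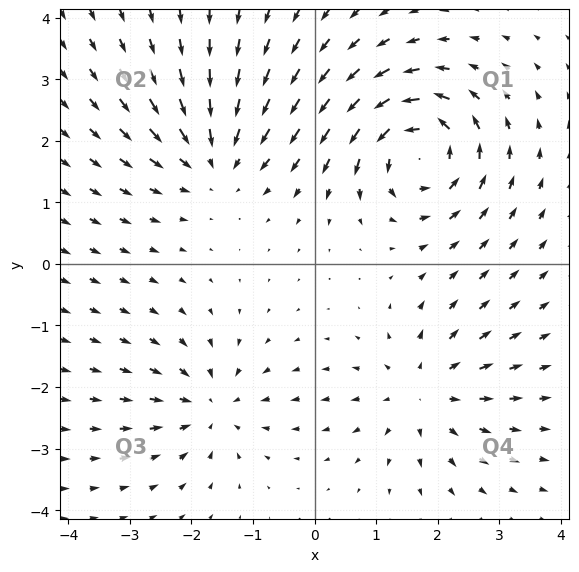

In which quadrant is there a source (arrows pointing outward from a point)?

The source sits at approximately (1.8, -2.1), which lies in quadrant Q4. The divergence there is about +4, positive as expected for a source.

Q4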